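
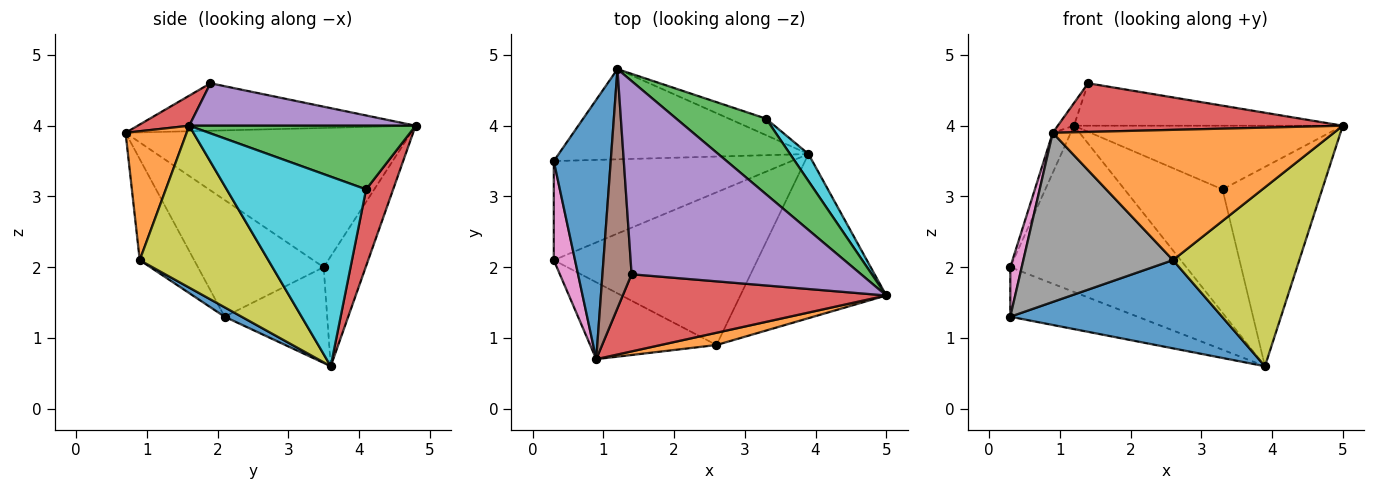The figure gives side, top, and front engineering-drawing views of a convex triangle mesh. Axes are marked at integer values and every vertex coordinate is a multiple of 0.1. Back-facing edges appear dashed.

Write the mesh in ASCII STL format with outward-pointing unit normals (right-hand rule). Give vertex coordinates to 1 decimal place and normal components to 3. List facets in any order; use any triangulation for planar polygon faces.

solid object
 facet normal -0.924 0.058 0.378
  outer loop
   vertex 1.2 4.8 4.0
   vertex 0.3 3.5 2.0
   vertex 0.9 0.7 3.9
  endloop
 endfacet
 facet normal 0.211 -0.973 0.092
  outer loop
   vertex 2.6 0.9 2.1
   vertex 5.0 1.6 4.0
   vertex 0.9 0.7 3.9
  endloop
 endfacet
 facet normal 0.477 0.566 0.672
  outer loop
   vertex 3.3 4.1 3.1
   vertex 1.2 4.8 4.0
   vertex 5.0 1.6 4.0
  endloop
 endfacet
 facet normal 0.096 -0.531 0.842
  outer loop
   vertex 1.4 1.9 4.6
   vertex 0.9 0.7 3.9
   vertex 5.0 1.6 4.0
  endloop
 endfacet
 facet normal 0.178 0.211 0.961
  outer loop
   vertex 1.4 1.9 4.6
   vertex 5.0 1.6 4.0
   vertex 1.2 4.8 4.0
  endloop
 endfacet
 facet normal -0.851 0.050 0.523
  outer loop
   vertex 1.4 1.9 4.6
   vertex 1.2 4.8 4.0
   vertex 0.9 0.7 3.9
  endloop
 endfacet
 facet normal -0.980 -0.089 0.178
  outer loop
   vertex 0.3 2.1 1.3
   vertex 0.9 0.7 3.9
   vertex 0.3 3.5 2.0
  endloop
 endfacet
 facet normal -0.314 -0.864 -0.393
  outer loop
   vertex 0.3 2.1 1.3
   vertex 2.6 0.9 2.1
   vertex 0.9 0.7 3.9
  endloop
 endfacet
 facet normal 0.600 -0.589 -0.541
  outer loop
   vertex 3.9 3.6 0.6
   vertex 5.0 1.6 4.0
   vertex 2.6 0.9 2.1
  endloop
 endfacet
 facet normal 0.811 0.580 0.079
  outer loop
   vertex 3.9 3.6 0.6
   vertex 3.3 4.1 3.1
   vertex 5.0 1.6 4.0
  endloop
 endfacet
 facet normal 0.040 -0.500 -0.865
  outer loop
   vertex 3.9 3.6 0.6
   vertex 2.6 0.9 2.1
   vertex 0.3 2.1 1.3
  endloop
 endfacet
 facet normal -0.339 0.421 -0.841
  outer loop
   vertex 3.9 3.6 0.6
   vertex 0.3 2.1 1.3
   vertex 0.3 3.5 2.0
  endloop
 endfacet
 facet normal -0.205 0.860 -0.467
  outer loop
   vertex 3.9 3.6 0.6
   vertex 0.3 3.5 2.0
   vertex 1.2 4.8 4.0
  endloop
 endfacet
 facet normal 0.264 0.956 -0.128
  outer loop
   vertex 3.9 3.6 0.6
   vertex 1.2 4.8 4.0
   vertex 3.3 4.1 3.1
  endloop
 endfacet
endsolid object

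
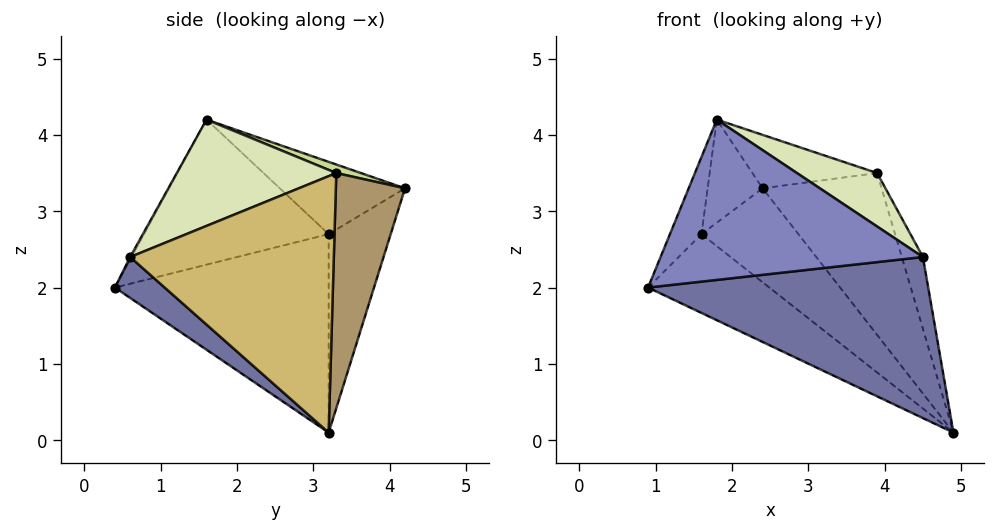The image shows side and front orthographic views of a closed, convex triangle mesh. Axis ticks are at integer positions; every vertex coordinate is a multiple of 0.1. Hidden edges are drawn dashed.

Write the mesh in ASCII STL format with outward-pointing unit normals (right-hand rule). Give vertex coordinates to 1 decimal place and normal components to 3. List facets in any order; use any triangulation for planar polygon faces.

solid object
 facet normal 0.119 -0.668 -0.735
  outer loop
   vertex 4.5 0.6 2.4
   vertex 0.9 0.4 2.0
   vertex 4.9 3.2 0.1
  endloop
 endfacet
 facet normal -0.005 -0.877 0.480
  outer loop
   vertex 4.5 0.6 2.4
   vertex 1.8 1.6 4.2
   vertex 0.9 0.4 2.0
  endloop
 endfacet
 facet normal -0.584 0.331 -0.741
  outer loop
   vertex 1.6 3.2 2.7
   vertex 4.9 3.2 0.1
   vertex 0.9 0.4 2.0
  endloop
 endfacet
 facet normal -0.445 0.695 -0.565
  outer loop
   vertex 1.6 3.2 2.7
   vertex 2.4 4.2 3.3
   vertex 4.9 3.2 0.1
  endloop
 endfacet
 facet normal -0.941 0.161 0.297
  outer loop
   vertex 1.6 3.2 2.7
   vertex 0.9 0.4 2.0
   vertex 1.8 1.6 4.2
  endloop
 endfacet
 facet normal -0.802 0.352 0.483
  outer loop
   vertex 1.6 3.2 2.7
   vertex 1.8 1.6 4.2
   vertex 2.4 4.2 3.3
  endloop
 endfacet
 facet normal 0.062 0.314 0.948
  outer loop
   vertex 3.9 3.3 3.5
   vertex 2.4 4.2 3.3
   vertex 1.8 1.6 4.2
  endloop
 endfacet
 facet normal 0.476 -0.239 0.846
  outer loop
   vertex 3.9 3.3 3.5
   vertex 1.8 1.6 4.2
   vertex 4.5 0.6 2.4
  endloop
 endfacet
 facet normal 0.499 0.858 0.121
  outer loop
   vertex 3.9 3.3 3.5
   vertex 4.9 3.2 0.1
   vertex 2.4 4.2 3.3
  endloop
 endfacet
 facet normal 0.955 0.099 0.278
  outer loop
   vertex 3.9 3.3 3.5
   vertex 4.5 0.6 2.4
   vertex 4.9 3.2 0.1
  endloop
 endfacet
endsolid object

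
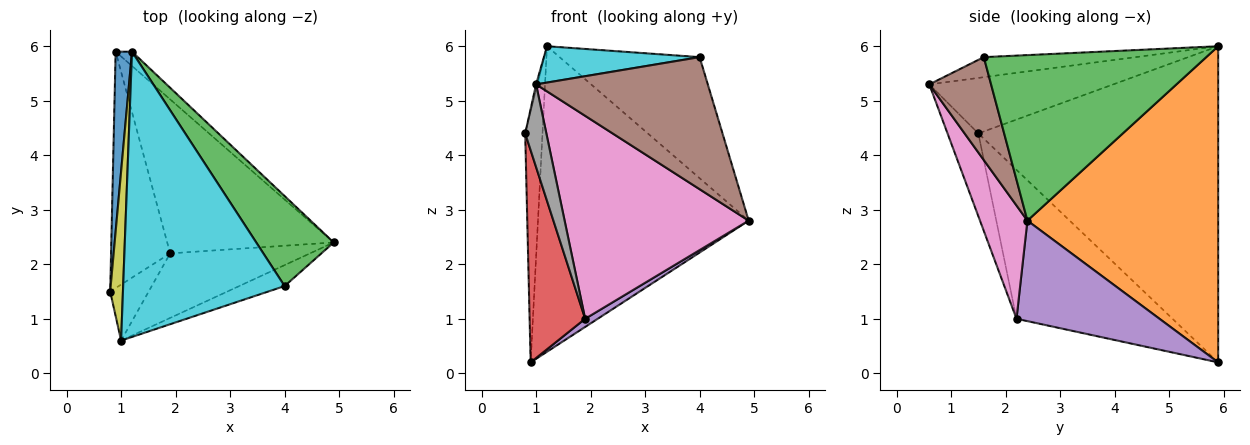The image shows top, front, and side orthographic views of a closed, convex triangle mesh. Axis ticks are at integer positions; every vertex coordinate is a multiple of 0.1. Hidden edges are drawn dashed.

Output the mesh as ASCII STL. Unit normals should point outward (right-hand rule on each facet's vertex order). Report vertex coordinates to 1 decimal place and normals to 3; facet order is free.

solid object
 facet normal -0.996 0.072 0.052
  outer loop
   vertex 1.2 5.9 6.0
   vertex 0.9 5.9 0.2
   vertex 0.8 1.5 4.4
  endloop
 endfacet
 facet normal 0.671 0.741 -0.035
  outer loop
   vertex 1.2 5.9 6.0
   vertex 4.9 2.4 2.8
   vertex 0.9 5.9 0.2
  endloop
 endfacet
 facet normal 0.787 0.495 0.368
  outer loop
   vertex 4.0 1.6 5.8
   vertex 4.9 2.4 2.8
   vertex 1.2 5.9 6.0
  endloop
 endfacet
 facet normal -0.882 -0.314 -0.350
  outer loop
   vertex 1.9 2.2 1.0
   vertex 0.8 1.5 4.4
   vertex 0.9 5.9 0.2
  endloop
 endfacet
 facet normal 0.516 -0.045 -0.855
  outer loop
   vertex 1.9 2.2 1.0
   vertex 0.9 5.9 0.2
   vertex 4.9 2.4 2.8
  endloop
 endfacet
 facet normal 0.335 -0.931 -0.148
  outer loop
   vertex 1.0 0.6 5.3
   vertex 4.9 2.4 2.8
   vertex 4.0 1.6 5.8
  endloop
 endfacet
 facet normal 0.238 -0.925 -0.294
  outer loop
   vertex 1.0 0.6 5.3
   vertex 1.9 2.2 1.0
   vertex 4.9 2.4 2.8
  endloop
 endfacet
 facet normal -0.770 -0.529 -0.358
  outer loop
   vertex 1.0 0.6 5.3
   vertex 0.8 1.5 4.4
   vertex 1.9 2.2 1.0
  endloop
 endfacet
 facet normal -0.975 0.007 0.224
  outer loop
   vertex 1.0 0.6 5.3
   vertex 1.2 5.9 6.0
   vertex 0.8 1.5 4.4
  endloop
 endfacet
 facet normal -0.122 -0.125 0.985
  outer loop
   vertex 1.0 0.6 5.3
   vertex 4.0 1.6 5.8
   vertex 1.2 5.9 6.0
  endloop
 endfacet
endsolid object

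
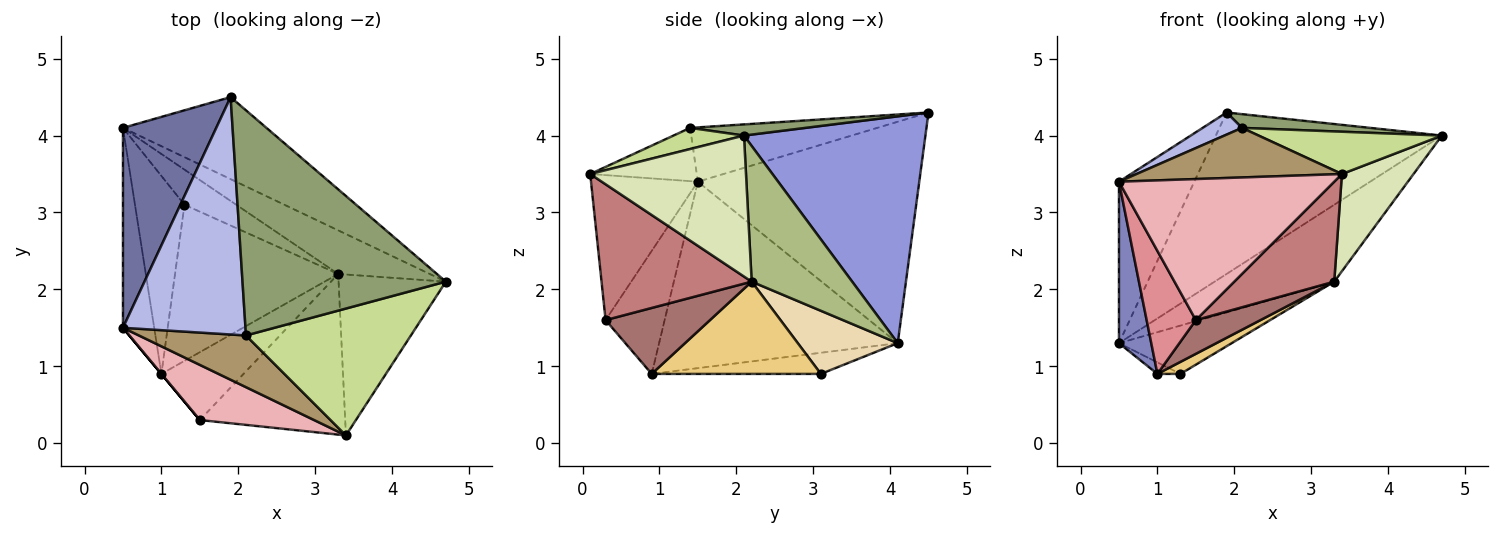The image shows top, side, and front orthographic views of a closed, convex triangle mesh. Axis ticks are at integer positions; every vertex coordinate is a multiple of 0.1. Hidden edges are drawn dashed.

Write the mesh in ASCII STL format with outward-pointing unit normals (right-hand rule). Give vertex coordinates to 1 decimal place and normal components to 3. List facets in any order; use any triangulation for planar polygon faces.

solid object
 facet normal -0.879 0.299 0.370
  outer loop
   vertex 0.5 4.1 1.3
   vertex 0.5 1.5 3.4
   vertex 1.9 4.5 4.3
  endloop
 endfacet
 facet normal -0.978 -0.132 -0.164
  outer loop
   vertex 0.5 4.1 1.3
   vertex 1.0 0.9 0.9
   vertex 0.5 1.5 3.4
  endloop
 endfacet
 facet normal 0.582 0.725 -0.368
  outer loop
   vertex 0.5 4.1 1.3
   vertex 1.9 4.5 4.3
   vertex 4.7 2.1 4.0
  endloop
 endfacet
 facet normal -0.404 -0.085 0.911
  outer loop
   vertex 2.1 1.4 4.1
   vertex 1.9 4.5 4.3
   vertex 0.5 1.5 3.4
  endloop
 endfacet
 facet normal 0.055 -0.061 0.997
  outer loop
   vertex 2.1 1.4 4.1
   vertex 4.7 2.1 4.0
   vertex 1.9 4.5 4.3
  endloop
 endfacet
 facet normal 0.590 0.702 -0.398
  outer loop
   vertex 3.3 2.2 2.1
   vertex 0.5 4.1 1.3
   vertex 4.7 2.1 4.0
  endloop
 endfacet
 facet normal 0.121 -0.314 0.942
  outer loop
   vertex 3.4 0.1 3.5
   vertex 4.7 2.1 4.0
   vertex 2.1 1.4 4.1
  endloop
 endfacet
 facet normal 0.747 -0.344 -0.569
  outer loop
   vertex 3.4 0.1 3.5
   vertex 3.3 2.2 2.1
   vertex 4.7 2.1 4.0
  endloop
 endfacet
 facet normal -0.338 -0.651 0.679
  outer loop
   vertex 3.4 0.1 3.5
   vertex 2.1 1.4 4.1
   vertex 0.5 1.5 3.4
  endloop
 endfacet
 facet normal -0.392 0.053 -0.918
  outer loop
   vertex 1.3 3.1 0.9
   vertex 1.0 0.9 0.9
   vertex 0.5 4.1 1.3
  endloop
 endfacet
 facet normal 0.491 -0.067 -0.869
  outer loop
   vertex 1.3 3.1 0.9
   vertex 3.3 2.2 2.1
   vertex 1.0 0.9 0.9
  endloop
 endfacet
 facet normal 0.583 0.657 -0.478
  outer loop
   vertex 1.3 3.1 0.9
   vertex 0.5 4.1 1.3
   vertex 3.3 2.2 2.1
  endloop
 endfacet
 facet normal 0.584 -0.362 -0.727
  outer loop
   vertex 1.5 0.3 1.6
   vertex 1.0 0.9 0.9
   vertex 3.3 2.2 2.1
  endloop
 endfacet
 facet normal 0.622 -0.414 -0.665
  outer loop
   vertex 1.5 0.3 1.6
   vertex 3.3 2.2 2.1
   vertex 3.4 0.1 3.5
  endloop
 endfacet
 facet normal -0.768 -0.640 0.000
  outer loop
   vertex 1.5 0.3 1.6
   vertex 0.5 1.5 3.4
   vertex 1.0 0.9 0.9
  endloop
 endfacet
 facet normal -0.420 -0.845 0.331
  outer loop
   vertex 1.5 0.3 1.6
   vertex 3.4 0.1 3.5
   vertex 0.5 1.5 3.4
  endloop
 endfacet
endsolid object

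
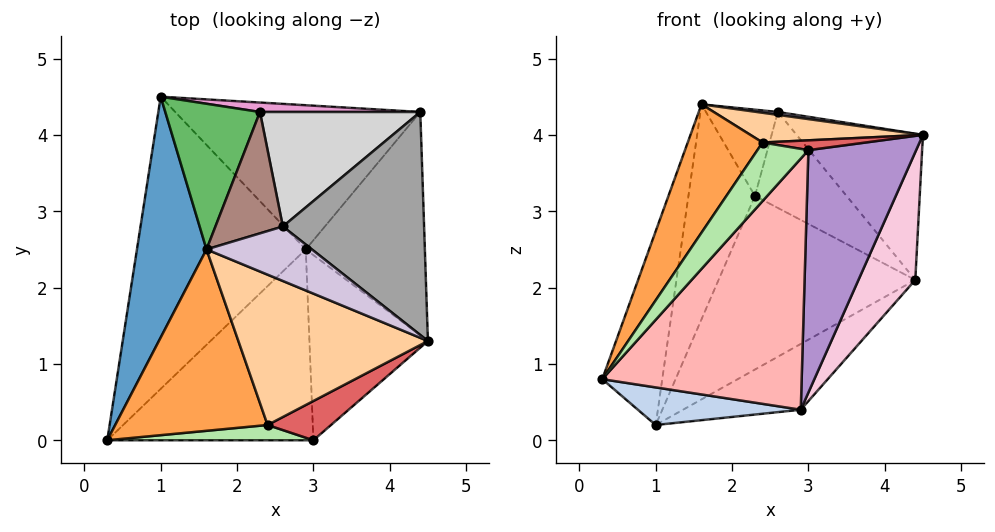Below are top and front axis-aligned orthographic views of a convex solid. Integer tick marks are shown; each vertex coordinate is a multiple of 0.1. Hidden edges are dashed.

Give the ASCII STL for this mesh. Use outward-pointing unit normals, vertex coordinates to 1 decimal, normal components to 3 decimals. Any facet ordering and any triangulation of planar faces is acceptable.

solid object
 facet normal -0.959 0.179 0.222
  outer loop
   vertex 1.6 2.5 4.4
   vertex 1.0 4.5 0.2
   vertex 0.3 0.0 0.8
  endloop
 endfacet
 facet normal -0.030 -0.128 -0.991
  outer loop
   vertex 2.9 2.5 0.4
   vertex 0.3 0.0 0.8
   vertex 1.0 4.5 0.2
  endloop
 endfacet
 facet normal -0.755 -0.379 0.536
  outer loop
   vertex 2.4 0.2 3.9
   vertex 1.6 2.5 4.4
   vertex 0.3 0.0 0.8
  endloop
 endfacet
 facet normal 0.055 -0.194 0.979
  outer loop
   vertex 2.4 0.2 3.9
   vertex 4.5 1.3 4.0
   vertex 1.6 2.5 4.4
  endloop
 endfacet
 facet normal -0.759 0.539 0.365
  outer loop
   vertex 2.3 4.3 3.2
   vertex 1.0 4.5 0.2
   vertex 1.6 2.5 4.4
  endloop
 endfacet
 facet normal -0.270 -0.932 0.243
  outer loop
   vertex 3.0 0.0 3.8
   vertex 2.4 0.2 3.9
   vertex 0.3 0.0 0.8
  endloop
 endfacet
 facet normal 0.081 -0.242 0.967
  outer loop
   vertex 3.0 0.0 3.8
   vertex 4.5 1.3 4.0
   vertex 2.4 0.2 3.9
  endloop
 endfacet
 facet normal 0.558 -0.661 -0.502
  outer loop
   vertex 3.0 0.0 3.8
   vertex 0.3 0.0 0.8
   vertex 2.9 2.5 0.4
  endloop
 endfacet
 facet normal 0.610 -0.630 -0.481
  outer loop
   vertex 3.0 0.0 3.8
   vertex 2.9 2.5 0.4
   vertex 4.5 1.3 4.0
  endloop
 endfacet
 facet normal 0.115 -0.053 0.992
  outer loop
   vertex 2.6 2.8 4.3
   vertex 1.6 2.5 4.4
   vertex 4.5 1.3 4.0
  endloop
 endfacet
 facet normal -0.092 0.577 0.812
  outer loop
   vertex 2.6 2.8 4.3
   vertex 2.3 4.3 3.2
   vertex 1.6 2.5 4.4
  endloop
 endfacet
 facet normal 0.470 0.366 -0.803
  outer loop
   vertex 4.4 4.3 2.1
   vertex 2.9 2.5 0.4
   vertex 1.0 4.5 0.2
  endloop
 endfacet
 facet normal 0.028 0.998 0.054
  outer loop
   vertex 4.4 4.3 2.1
   vertex 1.0 4.5 0.2
   vertex 2.3 4.3 3.2
  endloop
 endfacet
 facet normal 0.845 -0.266 -0.464
  outer loop
   vertex 4.4 4.3 2.1
   vertex 4.5 1.3 4.0
   vertex 2.9 2.5 0.4
  endloop
 endfacet
 facet normal 0.492 0.477 0.728
  outer loop
   vertex 4.4 4.3 2.1
   vertex 2.6 2.8 4.3
   vertex 4.5 1.3 4.0
  endloop
 endfacet
 facet normal 0.373 0.596 0.711
  outer loop
   vertex 4.4 4.3 2.1
   vertex 2.3 4.3 3.2
   vertex 2.6 2.8 4.3
  endloop
 endfacet
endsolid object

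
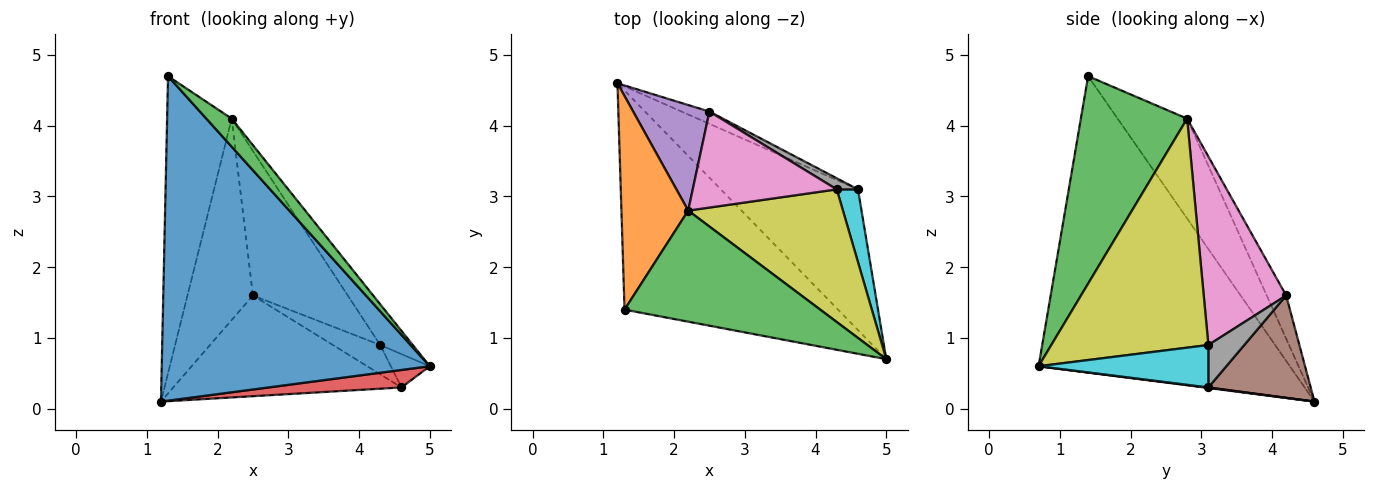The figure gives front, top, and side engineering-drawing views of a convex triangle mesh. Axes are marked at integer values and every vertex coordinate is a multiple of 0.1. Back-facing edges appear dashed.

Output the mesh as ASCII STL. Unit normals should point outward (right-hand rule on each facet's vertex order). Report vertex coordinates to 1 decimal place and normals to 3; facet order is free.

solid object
 facet normal -0.614 -0.654 -0.442
  outer loop
   vertex 1.3 1.4 4.7
   vertex 1.2 4.6 0.1
   vertex 5.0 0.7 0.6
  endloop
 endfacet
 facet normal -0.658 0.611 0.440
  outer loop
   vertex 2.2 2.8 4.1
   vertex 1.2 4.6 0.1
   vertex 1.3 1.4 4.7
  endloop
 endfacet
 facet normal 0.717 -0.171 0.676
  outer loop
   vertex 2.2 2.8 4.1
   vertex 1.3 1.4 4.7
   vertex 5.0 0.7 0.6
  endloop
 endfacet
 facet normal 0.004 -0.123 -0.992
  outer loop
   vertex 4.6 3.1 0.3
   vertex 5.0 0.7 0.6
   vertex 1.2 4.6 0.1
  endloop
 endfacet
 facet normal -0.255 0.856 0.449
  outer loop
   vertex 2.5 4.2 1.6
   vertex 1.2 4.6 0.1
   vertex 2.2 2.8 4.1
  endloop
 endfacet
 facet normal 0.407 0.907 -0.111
  outer loop
   vertex 2.5 4.2 1.6
   vertex 4.6 3.1 0.3
   vertex 1.2 4.6 0.1
  endloop
 endfacet
 facet normal 0.587 0.675 0.448
  outer loop
   vertex 4.3 3.1 0.9
   vertex 2.5 4.2 1.6
   vertex 2.2 2.8 4.1
  endloop
 endfacet
 facet normal 0.579 0.763 0.289
  outer loop
   vertex 4.3 3.1 0.9
   vertex 4.6 3.1 0.3
   vertex 2.5 4.2 1.6
  endloop
 endfacet
 facet normal 0.817 0.169 0.552
  outer loop
   vertex 4.3 3.1 0.9
   vertex 2.2 2.8 4.1
   vertex 5.0 0.7 0.6
  endloop
 endfacet
 facet normal 0.876 0.201 0.438
  outer loop
   vertex 4.3 3.1 0.9
   vertex 5.0 0.7 0.6
   vertex 4.6 3.1 0.3
  endloop
 endfacet
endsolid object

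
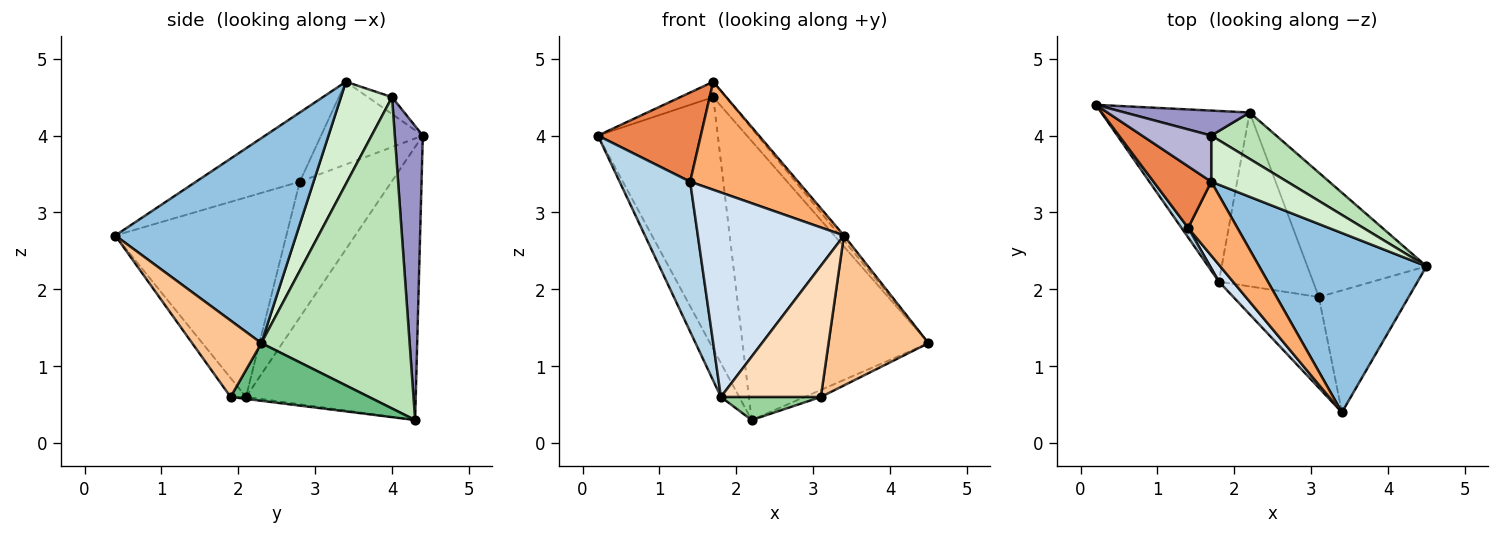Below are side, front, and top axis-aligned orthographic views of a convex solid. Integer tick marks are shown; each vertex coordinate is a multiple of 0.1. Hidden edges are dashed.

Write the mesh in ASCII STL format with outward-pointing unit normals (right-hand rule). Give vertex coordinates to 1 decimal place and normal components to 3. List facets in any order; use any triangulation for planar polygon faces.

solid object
 facet normal -0.875 0.094 -0.475
  outer loop
   vertex 1.8 2.1 0.6
   vertex 0.2 4.4 4.0
   vertex 2.2 4.3 0.3
  endloop
 endfacet
 facet normal 0.775 0.017 0.632
  outer loop
   vertex 1.7 3.4 4.7
   vertex 3.4 0.4 2.7
   vertex 4.5 2.3 1.3
  endloop
 endfacet
 facet normal -0.792 -0.609 0.039
  outer loop
   vertex 1.4 2.8 3.4
   vertex 0.2 4.4 4.0
   vertex 1.8 2.1 0.6
  endloop
 endfacet
 facet normal -0.759 -0.648 0.054
  outer loop
   vertex 1.4 2.8 3.4
   vertex 1.8 2.1 0.6
   vertex 3.4 0.4 2.7
  endloop
 endfacet
 facet normal -0.631 -0.639 0.440
  outer loop
   vertex 1.4 2.8 3.4
   vertex 1.7 3.4 4.7
   vertex 0.2 4.4 4.0
  endloop
 endfacet
 facet normal -0.622 -0.647 0.442
  outer loop
   vertex 1.4 2.8 3.4
   vertex 3.4 0.4 2.7
   vertex 1.7 3.4 4.7
  endloop
 endfacet
 facet normal 0.473 -0.683 -0.556
  outer loop
   vertex 3.1 1.9 0.6
   vertex 4.5 2.3 1.3
   vertex 3.4 0.4 2.7
  endloop
 endfacet
 facet normal -0.125 -0.816 -0.565
  outer loop
   vertex 3.1 1.9 0.6
   vertex 3.4 0.4 2.7
   vertex 1.8 2.1 0.6
  endloop
 endfacet
 facet normal 0.435 0.051 -0.899
  outer loop
   vertex 3.1 1.9 0.6
   vertex 2.2 4.3 0.3
   vertex 4.5 2.3 1.3
  endloop
 endfacet
 facet normal -0.020 -0.131 -0.991
  outer loop
   vertex 3.1 1.9 0.6
   vertex 1.8 2.1 0.6
   vertex 2.2 4.3 0.3
  endloop
 endfacet
 facet normal 0.618 0.775 0.129
  outer loop
   vertex 1.7 4.0 4.5
   vertex 4.5 2.3 1.3
   vertex 2.2 4.3 0.3
  endloop
 endfacet
 facet normal 0.787 0.195 0.585
  outer loop
   vertex 1.7 4.0 4.5
   vertex 1.7 3.4 4.7
   vertex 4.5 2.3 1.3
  endloop
 endfacet
 facet normal 0.226 0.969 0.096
  outer loop
   vertex 1.7 4.0 4.5
   vertex 2.2 4.3 0.3
   vertex 0.2 4.4 4.0
  endloop
 endfacet
 facet normal -0.226 0.308 0.924
  outer loop
   vertex 1.7 4.0 4.5
   vertex 0.2 4.4 4.0
   vertex 1.7 3.4 4.7
  endloop
 endfacet
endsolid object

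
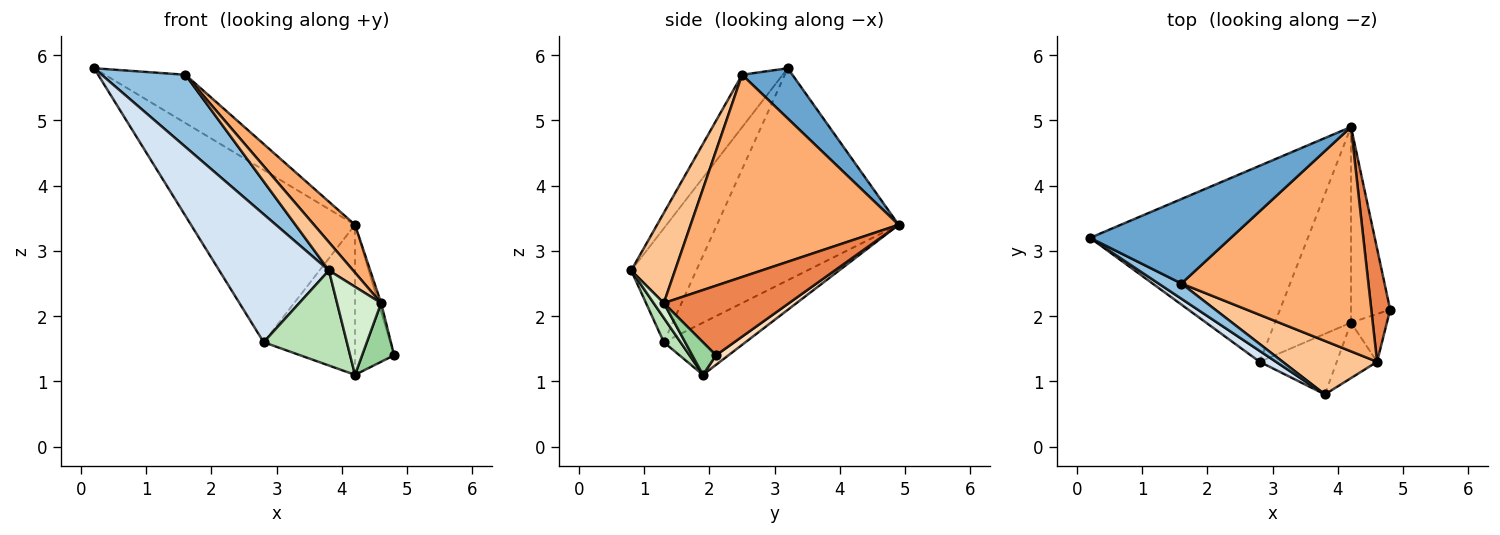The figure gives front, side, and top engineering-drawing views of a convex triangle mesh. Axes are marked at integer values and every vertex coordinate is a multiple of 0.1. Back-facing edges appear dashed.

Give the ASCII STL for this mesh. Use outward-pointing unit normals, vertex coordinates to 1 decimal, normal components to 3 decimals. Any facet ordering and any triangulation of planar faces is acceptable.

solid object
 facet normal 0.296 0.474 0.829
  outer loop
   vertex 1.6 2.5 5.7
   vertex 4.2 4.9 3.4
   vertex 0.2 3.2 5.8
  endloop
 endfacet
 facet normal -0.429 -0.884 0.187
  outer loop
   vertex 1.6 2.5 5.7
   vertex 0.2 3.2 5.8
   vertex 3.8 0.8 2.7
  endloop
 endfacet
 facet normal -0.590 0.533 -0.606
  outer loop
   vertex 2.8 1.3 1.6
   vertex 0.2 3.2 5.8
   vertex 4.2 4.9 3.4
  endloop
 endfacet
 facet normal -0.509 -0.858 0.073
  outer loop
   vertex 2.8 1.3 1.6
   vertex 3.8 0.8 2.7
   vertex 0.2 3.2 5.8
  endloop
 endfacet
 facet normal 0.965 0.020 0.261
  outer loop
   vertex 4.6 1.3 2.2
   vertex 4.8 2.1 1.4
   vertex 4.2 4.9 3.4
  endloop
 endfacet
 facet normal 0.727 -0.143 0.672
  outer loop
   vertex 4.6 1.3 2.2
   vertex 4.2 4.9 3.4
   vertex 1.6 2.5 5.7
  endloop
 endfacet
 facet normal 0.645 -0.357 0.675
  outer loop
   vertex 4.6 1.3 2.2
   vertex 1.6 2.5 5.7
   vertex 3.8 0.8 2.7
  endloop
 endfacet
 facet normal 0.190 0.597 -0.779
  outer loop
   vertex 4.2 1.9 1.1
   vertex 4.2 4.9 3.4
   vertex 4.8 2.1 1.4
  endloop
 endfacet
 facet normal -0.478 0.534 -0.697
  outer loop
   vertex 4.2 1.9 1.1
   vertex 2.8 1.3 1.6
   vertex 4.2 4.9 3.4
  endloop
 endfacet
 facet normal 0.498 -0.672 -0.548
  outer loop
   vertex 4.2 1.9 1.1
   vertex 4.8 2.1 1.4
   vertex 4.6 1.3 2.2
  endloop
 endfacet
 facet normal 0.167 -0.831 -0.530
  outer loop
   vertex 4.2 1.9 1.1
   vertex 3.8 0.8 2.7
   vertex 2.8 1.3 1.6
  endloop
 endfacet
 facet normal 0.192 -0.830 -0.523
  outer loop
   vertex 4.2 1.9 1.1
   vertex 4.6 1.3 2.2
   vertex 3.8 0.8 2.7
  endloop
 endfacet
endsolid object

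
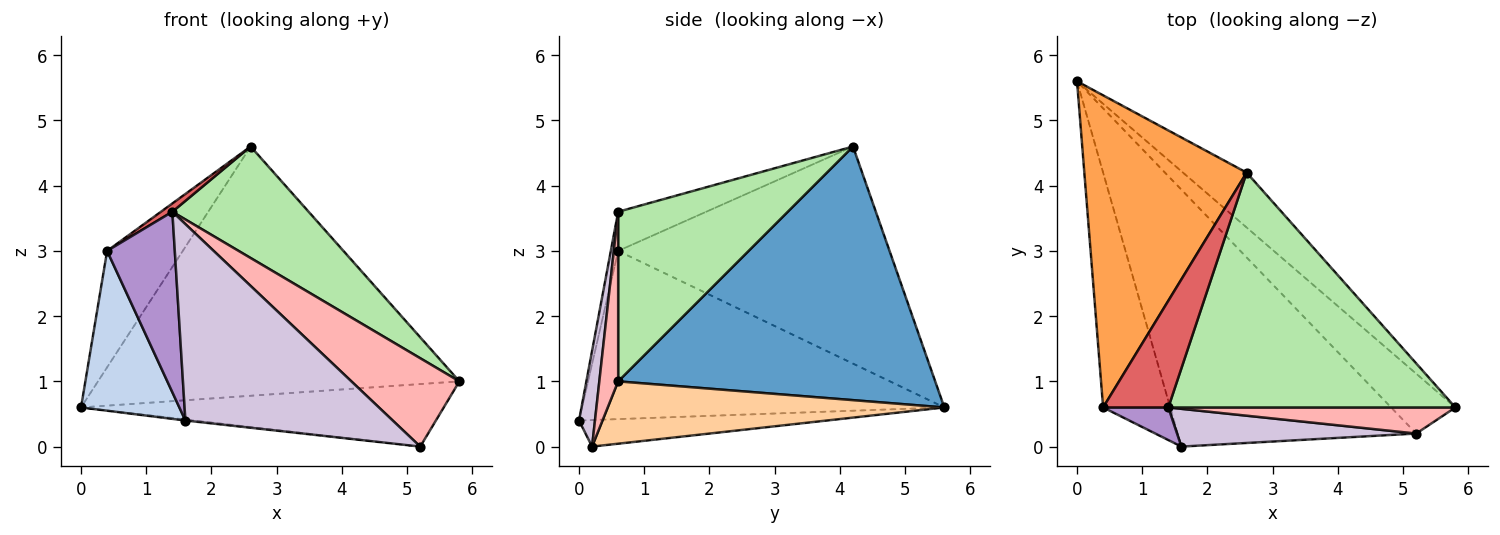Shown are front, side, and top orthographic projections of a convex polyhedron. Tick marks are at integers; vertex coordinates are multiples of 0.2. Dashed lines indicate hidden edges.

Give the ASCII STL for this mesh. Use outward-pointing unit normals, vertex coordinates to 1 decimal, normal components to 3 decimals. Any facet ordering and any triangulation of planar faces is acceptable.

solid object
 facet normal 0.651 0.742 -0.163
  outer loop
   vertex 2.6 4.2 4.6
   vertex 5.8 0.6 1.0
   vertex 0.0 5.6 0.6
  endloop
 endfacet
 facet normal -0.901 -0.244 -0.359
  outer loop
   vertex 0.4 0.6 3.0
   vertex 0.0 5.6 0.6
   vertex 1.6 0.0 0.4
  endloop
 endfacet
 facet normal -0.782 0.218 0.584
  outer loop
   vertex 0.4 0.6 3.0
   vertex 2.6 4.2 4.6
   vertex 0.0 5.6 0.6
  endloop
 endfacet
 facet normal 0.557 0.600 -0.574
  outer loop
   vertex 5.2 0.2 0.0
   vertex 0.0 5.6 0.6
   vertex 5.8 0.6 1.0
  endloop
 endfacet
 facet normal -0.111 0.004 -0.994
  outer loop
   vertex 5.2 0.2 0.0
   vertex 1.6 0.0 0.4
   vertex 0.0 5.6 0.6
  endloop
 endfacet
 facet normal 0.471 -0.378 0.797
  outer loop
   vertex 1.4 0.6 3.6
   vertex 5.8 0.6 1.0
   vertex 2.6 4.2 4.6
  endloop
 endfacet
 facet normal -0.513 -0.067 0.856
  outer loop
   vertex 1.4 0.6 3.6
   vertex 2.6 4.2 4.6
   vertex 0.4 0.6 3.0
  endloop
 endfacet
 facet normal 0.165 -0.946 0.279
  outer loop
   vertex 1.4 0.6 3.6
   vertex 5.2 0.2 0.0
   vertex 5.8 0.6 1.0
  endloop
 endfacet
 facet normal -0.106 -0.979 0.177
  outer loop
   vertex 1.4 0.6 3.6
   vertex 0.4 0.6 3.0
   vertex 1.6 0.0 0.4
  endloop
 endfacet
 facet normal 0.075 -0.979 0.188
  outer loop
   vertex 1.4 0.6 3.6
   vertex 1.6 0.0 0.4
   vertex 5.2 0.2 0.0
  endloop
 endfacet
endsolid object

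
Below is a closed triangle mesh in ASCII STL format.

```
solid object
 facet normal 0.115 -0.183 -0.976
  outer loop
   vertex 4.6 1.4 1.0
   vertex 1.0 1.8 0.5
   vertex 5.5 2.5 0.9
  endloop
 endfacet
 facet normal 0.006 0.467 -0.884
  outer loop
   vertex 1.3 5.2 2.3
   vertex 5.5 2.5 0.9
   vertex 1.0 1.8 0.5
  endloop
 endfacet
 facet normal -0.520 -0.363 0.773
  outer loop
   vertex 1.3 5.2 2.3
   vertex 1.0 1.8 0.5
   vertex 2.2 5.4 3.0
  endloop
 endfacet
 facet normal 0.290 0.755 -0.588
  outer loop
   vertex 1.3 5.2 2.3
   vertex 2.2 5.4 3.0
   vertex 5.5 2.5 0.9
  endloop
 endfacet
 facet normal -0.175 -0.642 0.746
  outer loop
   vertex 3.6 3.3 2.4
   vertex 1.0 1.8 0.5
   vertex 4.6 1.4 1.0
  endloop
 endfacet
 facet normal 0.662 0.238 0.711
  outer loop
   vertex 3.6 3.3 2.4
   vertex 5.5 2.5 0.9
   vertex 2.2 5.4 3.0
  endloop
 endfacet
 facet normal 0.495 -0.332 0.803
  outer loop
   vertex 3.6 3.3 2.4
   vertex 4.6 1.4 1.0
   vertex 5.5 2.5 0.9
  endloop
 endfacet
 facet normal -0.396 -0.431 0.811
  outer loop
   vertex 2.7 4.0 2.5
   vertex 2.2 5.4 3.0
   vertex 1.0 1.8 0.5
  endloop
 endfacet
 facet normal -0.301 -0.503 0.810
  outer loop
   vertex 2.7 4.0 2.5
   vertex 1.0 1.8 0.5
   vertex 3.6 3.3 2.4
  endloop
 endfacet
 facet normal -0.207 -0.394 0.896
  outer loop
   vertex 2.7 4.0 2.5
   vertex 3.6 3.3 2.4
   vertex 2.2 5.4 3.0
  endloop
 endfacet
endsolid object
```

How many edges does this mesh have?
15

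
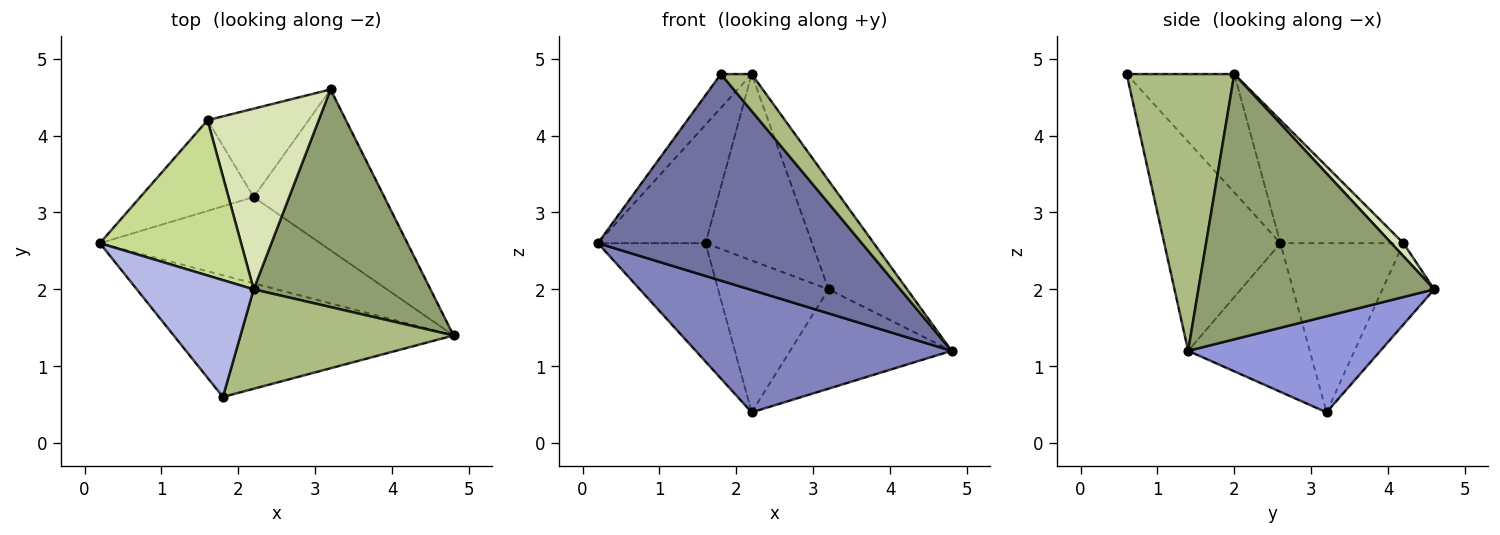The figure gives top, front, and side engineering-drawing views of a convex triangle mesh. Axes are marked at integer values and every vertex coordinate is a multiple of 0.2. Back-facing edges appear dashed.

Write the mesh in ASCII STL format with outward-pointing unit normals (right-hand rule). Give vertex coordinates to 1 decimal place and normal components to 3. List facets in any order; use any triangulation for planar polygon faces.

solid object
 facet normal -0.355 -0.806 -0.475
  outer loop
   vertex 1.8 0.6 4.8
   vertex 0.2 2.6 2.6
   vertex 4.8 1.4 1.2
  endloop
 endfacet
 facet normal -0.362 -0.762 -0.537
  outer loop
   vertex 2.2 3.2 0.4
   vertex 4.8 1.4 1.2
   vertex 0.2 2.6 2.6
  endloop
 endfacet
 facet normal 0.530 0.445 -0.721
  outer loop
   vertex 2.2 3.2 0.4
   vertex 3.2 4.6 2.0
   vertex 4.8 1.4 1.2
  endloop
 endfacet
 facet normal -0.697 0.199 0.688
  outer loop
   vertex 2.2 2.0 4.8
   vertex 0.2 2.6 2.6
   vertex 1.8 0.6 4.8
  endloop
 endfacet
 facet normal 0.802 0.267 0.535
  outer loop
   vertex 2.2 2.0 4.8
   vertex 4.8 1.4 1.2
   vertex 3.2 4.6 2.0
  endloop
 endfacet
 facet normal 0.773 -0.221 0.595
  outer loop
   vertex 2.2 2.0 4.8
   vertex 1.8 0.6 4.8
   vertex 4.8 1.4 1.2
  endloop
 endfacet
 facet normal -0.570 0.498 0.654
  outer loop
   vertex 1.6 4.2 2.6
   vertex 0.2 2.6 2.6
   vertex 2.2 2.0 4.8
  endloop
 endfacet
 facet normal 0.081 0.716 0.694
  outer loop
   vertex 1.6 4.2 2.6
   vertex 2.2 2.0 4.8
   vertex 3.2 4.6 2.0
  endloop
 endfacet
 facet normal -0.672 0.588 -0.450
  outer loop
   vertex 1.6 4.2 2.6
   vertex 2.2 3.2 0.4
   vertex 0.2 2.6 2.6
  endloop
 endfacet
 facet normal -0.375 0.801 -0.466
  outer loop
   vertex 1.6 4.2 2.6
   vertex 3.2 4.6 2.0
   vertex 2.2 3.2 0.4
  endloop
 endfacet
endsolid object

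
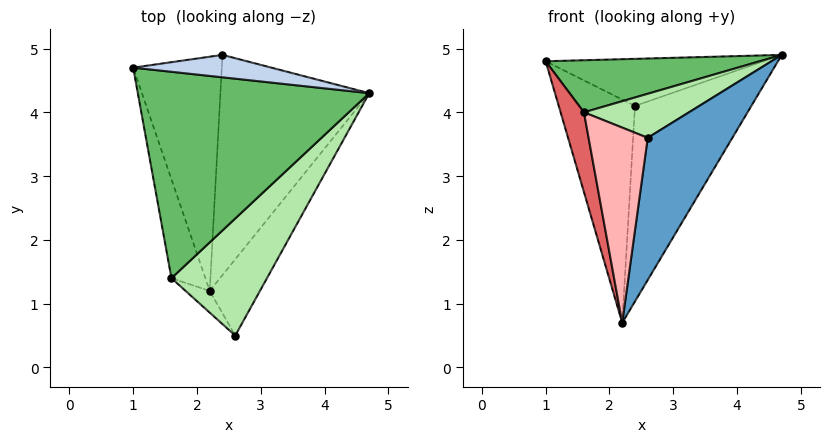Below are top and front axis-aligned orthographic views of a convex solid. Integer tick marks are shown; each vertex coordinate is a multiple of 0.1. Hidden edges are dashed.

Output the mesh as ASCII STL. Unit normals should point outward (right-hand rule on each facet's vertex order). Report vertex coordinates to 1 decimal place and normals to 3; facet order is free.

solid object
 facet normal 0.884 -0.413 -0.221
  outer loop
   vertex 2.2 1.2 0.7
   vertex 4.7 4.3 4.9
   vertex 2.6 0.5 3.6
  endloop
 endfacet
 facet normal 0.086 0.900 0.428
  outer loop
   vertex 2.4 4.9 4.1
   vertex 1.0 4.7 4.8
   vertex 4.7 4.3 4.9
  endloop
 endfacet
 facet normal -0.418 0.627 -0.657
  outer loop
   vertex 2.4 4.9 4.1
   vertex 2.2 1.2 0.7
   vertex 1.0 4.7 4.8
  endloop
 endfacet
 facet normal 0.398 0.609 -0.686
  outer loop
   vertex 2.4 4.9 4.1
   vertex 4.7 4.3 4.9
   vertex 2.2 1.2 0.7
  endloop
 endfacet
 facet normal -0.053 -0.244 0.968
  outer loop
   vertex 1.6 1.4 4.0
   vertex 4.7 4.3 4.9
   vertex 1.0 4.7 4.8
  endloop
 endfacet
 facet normal 0.057 -0.351 0.934
  outer loop
   vertex 1.6 1.4 4.0
   vertex 2.6 0.5 3.6
   vertex 4.7 4.3 4.9
  endloop
 endfacet
 facet normal -0.976 -0.136 -0.169
  outer loop
   vertex 1.6 1.4 4.0
   vertex 1.0 4.7 4.8
   vertex 2.2 1.2 0.7
  endloop
 endfacet
 facet normal -0.684 -0.725 -0.081
  outer loop
   vertex 1.6 1.4 4.0
   vertex 2.2 1.2 0.7
   vertex 2.6 0.5 3.6
  endloop
 endfacet
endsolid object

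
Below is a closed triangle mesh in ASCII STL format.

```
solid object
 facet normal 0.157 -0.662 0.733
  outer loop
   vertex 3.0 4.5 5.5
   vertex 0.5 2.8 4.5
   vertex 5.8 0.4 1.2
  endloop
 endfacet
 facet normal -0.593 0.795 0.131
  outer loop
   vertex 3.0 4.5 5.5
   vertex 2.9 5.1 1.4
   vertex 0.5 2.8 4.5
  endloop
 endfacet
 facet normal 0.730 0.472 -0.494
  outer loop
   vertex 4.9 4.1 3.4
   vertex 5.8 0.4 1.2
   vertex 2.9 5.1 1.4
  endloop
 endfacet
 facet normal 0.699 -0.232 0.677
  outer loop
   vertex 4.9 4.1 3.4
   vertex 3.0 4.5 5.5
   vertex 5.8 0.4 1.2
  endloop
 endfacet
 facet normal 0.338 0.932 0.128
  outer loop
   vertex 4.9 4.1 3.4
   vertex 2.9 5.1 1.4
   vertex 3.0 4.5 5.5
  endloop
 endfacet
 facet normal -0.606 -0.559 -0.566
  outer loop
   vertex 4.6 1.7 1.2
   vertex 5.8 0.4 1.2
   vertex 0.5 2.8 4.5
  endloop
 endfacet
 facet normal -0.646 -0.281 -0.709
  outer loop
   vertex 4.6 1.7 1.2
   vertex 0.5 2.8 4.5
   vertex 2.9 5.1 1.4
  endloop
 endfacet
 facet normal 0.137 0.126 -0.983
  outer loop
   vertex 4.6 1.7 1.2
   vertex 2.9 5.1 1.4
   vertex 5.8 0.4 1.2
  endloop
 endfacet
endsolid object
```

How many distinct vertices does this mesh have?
6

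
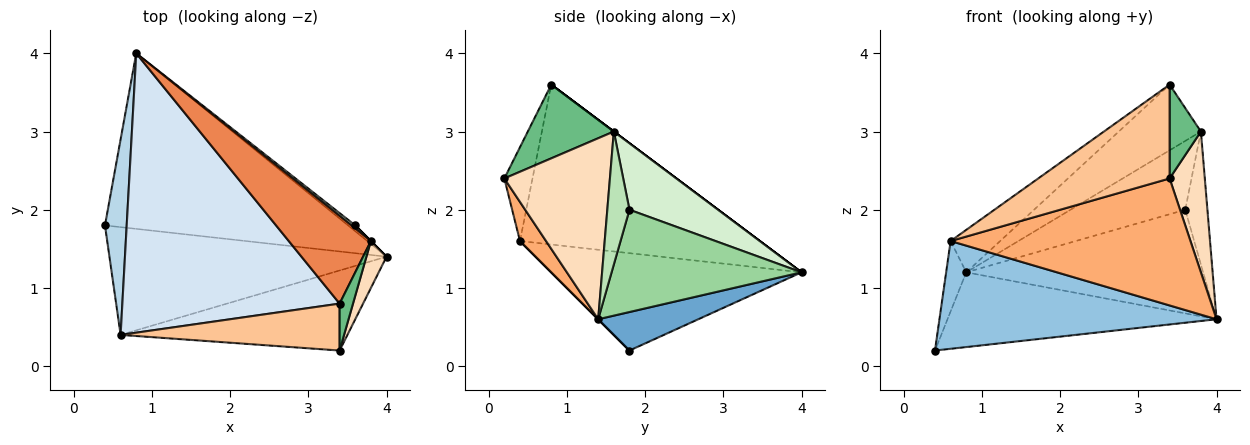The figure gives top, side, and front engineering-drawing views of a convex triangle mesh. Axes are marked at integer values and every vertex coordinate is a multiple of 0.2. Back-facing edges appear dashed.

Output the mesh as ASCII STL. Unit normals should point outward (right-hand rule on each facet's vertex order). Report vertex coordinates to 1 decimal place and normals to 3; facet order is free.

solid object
 facet normal 0.144 0.388 -0.910
  outer loop
   vertex 0.8 4.0 1.2
   vertex 4.0 1.4 0.6
   vertex 0.4 1.8 0.2
  endloop
 endfacet
 facet normal 0.000 -0.707 -0.707
  outer loop
   vertex 0.6 0.4 1.6
   vertex 0.4 1.8 0.2
   vertex 4.0 1.4 0.6
  endloop
 endfacet
 facet normal -0.973 0.078 0.217
  outer loop
   vertex 0.6 0.4 1.6
   vertex 0.8 4.0 1.2
   vertex 0.4 1.8 0.2
  endloop
 endfacet
 facet normal -0.588 0.122 0.799
  outer loop
   vertex 0.6 0.4 1.6
   vertex 3.4 0.8 3.6
   vertex 0.8 4.0 1.2
  endloop
 endfacet
 facet normal 0.000 0.600 0.800
  outer loop
   vertex 3.8 1.6 3.0
   vertex 0.8 4.0 1.2
   vertex 3.4 0.8 3.6
  endloop
 endfacet
 facet normal 0.092 -0.842 -0.531
  outer loop
   vertex 3.4 0.2 2.4
   vertex 0.6 0.4 1.6
   vertex 4.0 1.4 0.6
  endloop
 endfacet
 facet normal -0.188 -0.878 0.439
  outer loop
   vertex 3.4 0.2 2.4
   vertex 3.4 0.8 3.6
   vertex 0.6 0.4 1.6
  endloop
 endfacet
 facet normal 0.943 -0.314 0.105
  outer loop
   vertex 3.4 0.2 2.4
   vertex 4.0 1.4 0.6
   vertex 3.8 1.6 3.0
  endloop
 endfacet
 facet normal 0.926 -0.337 0.168
  outer loop
   vertex 3.4 0.2 2.4
   vertex 3.8 1.6 3.0
   vertex 3.4 0.8 3.6
  endloop
 endfacet
 facet normal 0.625 0.779 -0.044
  outer loop
   vertex 3.6 1.8 2.0
   vertex 4.0 1.4 0.6
   vertex 0.8 4.0 1.2
  endloop
 endfacet
 facet normal 0.707 0.707 0.000
  outer loop
   vertex 3.6 1.8 2.0
   vertex 3.8 1.6 3.0
   vertex 4.0 1.4 0.6
  endloop
 endfacet
 facet normal 0.611 0.791 0.036
  outer loop
   vertex 3.6 1.8 2.0
   vertex 0.8 4.0 1.2
   vertex 3.8 1.6 3.0
  endloop
 endfacet
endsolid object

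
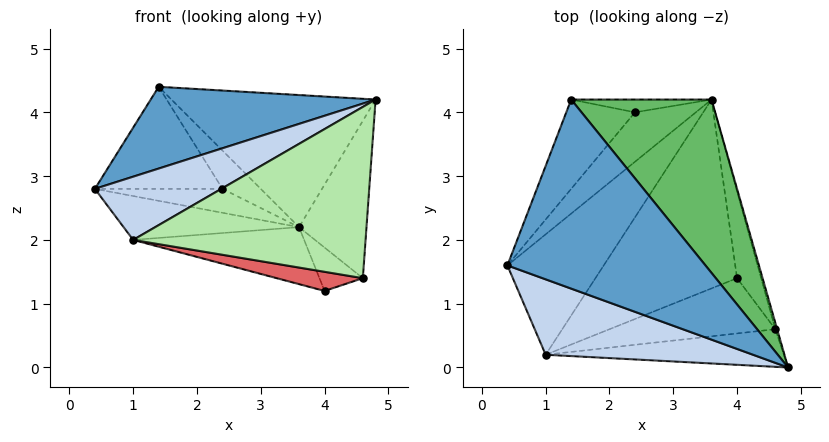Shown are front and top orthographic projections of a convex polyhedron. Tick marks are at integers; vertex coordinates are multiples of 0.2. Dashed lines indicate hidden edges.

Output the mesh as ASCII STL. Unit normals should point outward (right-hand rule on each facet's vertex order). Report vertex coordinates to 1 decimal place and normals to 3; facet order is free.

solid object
 facet normal -0.400 -0.364 0.841
  outer loop
   vertex 1.4 4.2 4.4
   vertex 0.4 1.6 2.8
   vertex 4.8 0.0 4.2
  endloop
 endfacet
 facet normal -0.431 -0.580 0.692
  outer loop
   vertex 1.0 0.2 2.0
   vertex 4.8 0.0 4.2
   vertex 0.4 1.6 2.8
  endloop
 endfacet
 facet normal -0.414 0.312 -0.855
  outer loop
   vertex 3.6 4.2 2.2
   vertex 1.0 0.2 2.0
   vertex 0.4 1.6 2.8
  endloop
 endfacet
 facet normal -0.348 0.271 -0.898
  outer loop
   vertex 3.6 4.2 2.2
   vertex 4.0 1.4 1.2
   vertex 1.0 0.2 2.0
  endloop
 endfacet
 facet normal 0.623 0.474 0.623
  outer loop
   vertex 3.6 4.2 2.2
   vertex 1.4 4.2 4.4
   vertex 4.8 0.0 4.2
  endloop
 endfacet
 facet normal 0.073 -0.974 -0.214
  outer loop
   vertex 4.6 0.6 1.4
   vertex 4.8 0.0 4.2
   vertex 1.0 0.2 2.0
  endloop
 endfacet
 facet normal -0.120 -0.325 -0.938
  outer loop
   vertex 4.6 0.6 1.4
   vertex 1.0 0.2 2.0
   vertex 4.0 1.4 1.2
  endloop
 endfacet
 facet normal 0.963 0.270 -0.011
  outer loop
   vertex 4.6 0.6 1.4
   vertex 3.6 4.2 2.2
   vertex 4.8 0.0 4.2
  endloop
 endfacet
 facet normal 0.667 0.333 -0.667
  outer loop
   vertex 4.6 0.6 1.4
   vertex 4.0 1.4 1.2
   vertex 3.6 4.2 2.2
  endloop
 endfacet
 facet normal -0.670 0.559 -0.489
  outer loop
   vertex 2.4 4.0 2.8
   vertex 0.4 1.6 2.8
   vertex 1.4 4.2 4.4
  endloop
 endfacet
 facet normal -0.463 0.386 -0.798
  outer loop
   vertex 2.4 4.0 2.8
   vertex 3.6 4.2 2.2
   vertex 0.4 1.6 2.8
  endloop
 endfacet
 facet normal -0.302 0.905 -0.302
  outer loop
   vertex 2.4 4.0 2.8
   vertex 1.4 4.2 4.4
   vertex 3.6 4.2 2.2
  endloop
 endfacet
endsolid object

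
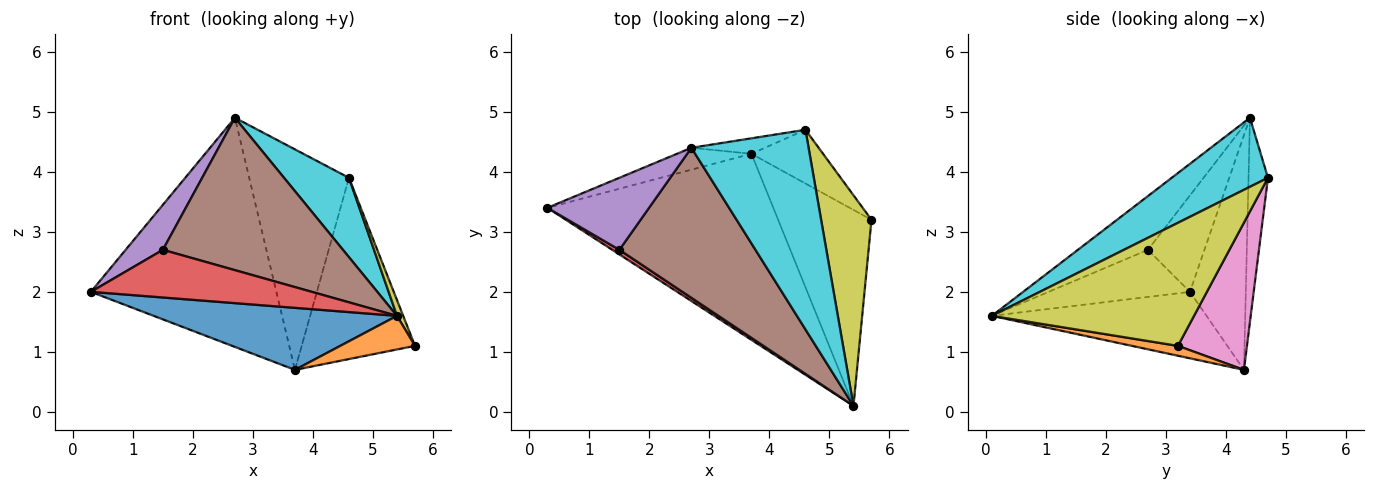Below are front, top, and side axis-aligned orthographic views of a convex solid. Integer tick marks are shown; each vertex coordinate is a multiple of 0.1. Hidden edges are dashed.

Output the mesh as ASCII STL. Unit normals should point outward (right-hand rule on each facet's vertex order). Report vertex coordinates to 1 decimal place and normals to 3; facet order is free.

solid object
 facet normal -0.269 -0.305 -0.914
  outer loop
   vertex 3.7 4.3 0.7
   vertex 5.4 0.1 1.6
   vertex 0.3 3.4 2.0
  endloop
 endfacet
 facet normal 0.104 -0.168 -0.980
  outer loop
   vertex 3.7 4.3 0.7
   vertex 5.7 3.2 1.1
   vertex 5.4 0.1 1.6
  endloop
 endfacet
 facet normal -0.287 0.954 -0.091
  outer loop
   vertex 3.7 4.3 0.7
   vertex 0.3 3.4 2.0
   vertex 2.7 4.4 4.9
  endloop
 endfacet
 facet normal -0.537 -0.840 0.081
  outer loop
   vertex 1.5 2.7 2.7
   vertex 0.3 3.4 2.0
   vertex 5.4 0.1 1.6
  endloop
 endfacet
 facet normal -0.627 -0.413 0.661
  outer loop
   vertex 1.5 2.7 2.7
   vertex 2.7 4.4 4.9
   vertex 0.3 3.4 2.0
  endloop
 endfacet
 facet normal -0.267 -0.687 0.676
  outer loop
   vertex 1.5 2.7 2.7
   vertex 5.4 0.1 1.6
   vertex 2.7 4.4 4.9
  endloop
 endfacet
 facet normal 0.504 0.828 -0.245
  outer loop
   vertex 4.6 4.7 3.9
   vertex 5.7 3.2 1.1
   vertex 3.7 4.3 0.7
  endloop
 endfacet
 facet normal -0.191 0.979 -0.069
  outer loop
   vertex 4.6 4.7 3.9
   vertex 3.7 4.3 0.7
   vertex 2.7 4.4 4.9
  endloop
 endfacet
 facet normal 0.925 -0.028 0.379
  outer loop
   vertex 4.6 4.7 3.9
   vertex 5.4 0.1 1.6
   vertex 5.7 3.2 1.1
  endloop
 endfacet
 facet normal 0.480 -0.324 0.815
  outer loop
   vertex 4.6 4.7 3.9
   vertex 2.7 4.4 4.9
   vertex 5.4 0.1 1.6
  endloop
 endfacet
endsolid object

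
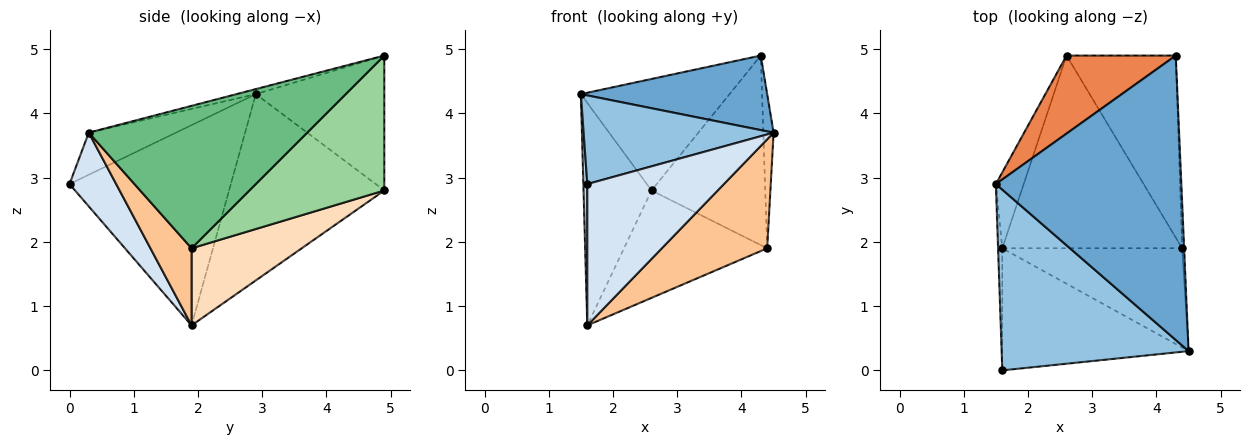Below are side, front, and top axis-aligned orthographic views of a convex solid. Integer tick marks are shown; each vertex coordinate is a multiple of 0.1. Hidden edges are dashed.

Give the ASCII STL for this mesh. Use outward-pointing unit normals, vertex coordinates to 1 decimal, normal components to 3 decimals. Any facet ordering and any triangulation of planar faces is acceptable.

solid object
 facet normal -0.026 -0.253 0.967
  outer loop
   vertex 4.3 4.9 4.9
   vertex 1.5 2.9 4.3
   vertex 4.5 0.3 3.7
  endloop
 endfacet
 facet normal -0.198 -0.432 0.880
  outer loop
   vertex 1.6 0.0 2.9
   vertex 4.5 0.3 3.7
   vertex 1.5 2.9 4.3
  endloop
 endfacet
 facet normal -0.999 -0.024 -0.021
  outer loop
   vertex 1.6 0.0 2.9
   vertex 1.5 2.9 4.3
   vertex 1.6 1.9 0.7
  endloop
 endfacet
 facet normal 0.250 -0.733 -0.633
  outer loop
   vertex 1.6 0.0 2.9
   vertex 1.6 1.9 0.7
   vertex 4.5 0.3 3.7
  endloop
 endfacet
 facet normal -0.578 0.669 0.468
  outer loop
   vertex 2.6 4.9 2.8
   vertex 1.5 2.9 4.3
   vertex 4.3 4.9 4.9
  endloop
 endfacet
 facet normal -0.908 0.397 -0.136
  outer loop
   vertex 2.6 4.9 2.8
   vertex 1.6 1.9 0.7
   vertex 1.5 2.9 4.3
  endloop
 endfacet
 facet normal 0.277 -0.710 -0.647
  outer loop
   vertex 4.4 1.9 1.9
   vertex 4.5 0.3 3.7
   vertex 1.6 1.9 0.7
  endloop
 endfacet
 facet normal 0.351 0.456 -0.818
  outer loop
   vertex 4.4 1.9 1.9
   vertex 1.6 1.9 0.7
   vertex 2.6 4.9 2.8
  endloop
 endfacet
 facet normal 0.999 0.047 -0.014
  outer loop
   vertex 4.4 1.9 1.9
   vertex 4.3 4.9 4.9
   vertex 4.5 0.3 3.7
  endloop
 endfacet
 facet normal 0.650 0.548 -0.526
  outer loop
   vertex 4.4 1.9 1.9
   vertex 2.6 4.9 2.8
   vertex 4.3 4.9 4.9
  endloop
 endfacet
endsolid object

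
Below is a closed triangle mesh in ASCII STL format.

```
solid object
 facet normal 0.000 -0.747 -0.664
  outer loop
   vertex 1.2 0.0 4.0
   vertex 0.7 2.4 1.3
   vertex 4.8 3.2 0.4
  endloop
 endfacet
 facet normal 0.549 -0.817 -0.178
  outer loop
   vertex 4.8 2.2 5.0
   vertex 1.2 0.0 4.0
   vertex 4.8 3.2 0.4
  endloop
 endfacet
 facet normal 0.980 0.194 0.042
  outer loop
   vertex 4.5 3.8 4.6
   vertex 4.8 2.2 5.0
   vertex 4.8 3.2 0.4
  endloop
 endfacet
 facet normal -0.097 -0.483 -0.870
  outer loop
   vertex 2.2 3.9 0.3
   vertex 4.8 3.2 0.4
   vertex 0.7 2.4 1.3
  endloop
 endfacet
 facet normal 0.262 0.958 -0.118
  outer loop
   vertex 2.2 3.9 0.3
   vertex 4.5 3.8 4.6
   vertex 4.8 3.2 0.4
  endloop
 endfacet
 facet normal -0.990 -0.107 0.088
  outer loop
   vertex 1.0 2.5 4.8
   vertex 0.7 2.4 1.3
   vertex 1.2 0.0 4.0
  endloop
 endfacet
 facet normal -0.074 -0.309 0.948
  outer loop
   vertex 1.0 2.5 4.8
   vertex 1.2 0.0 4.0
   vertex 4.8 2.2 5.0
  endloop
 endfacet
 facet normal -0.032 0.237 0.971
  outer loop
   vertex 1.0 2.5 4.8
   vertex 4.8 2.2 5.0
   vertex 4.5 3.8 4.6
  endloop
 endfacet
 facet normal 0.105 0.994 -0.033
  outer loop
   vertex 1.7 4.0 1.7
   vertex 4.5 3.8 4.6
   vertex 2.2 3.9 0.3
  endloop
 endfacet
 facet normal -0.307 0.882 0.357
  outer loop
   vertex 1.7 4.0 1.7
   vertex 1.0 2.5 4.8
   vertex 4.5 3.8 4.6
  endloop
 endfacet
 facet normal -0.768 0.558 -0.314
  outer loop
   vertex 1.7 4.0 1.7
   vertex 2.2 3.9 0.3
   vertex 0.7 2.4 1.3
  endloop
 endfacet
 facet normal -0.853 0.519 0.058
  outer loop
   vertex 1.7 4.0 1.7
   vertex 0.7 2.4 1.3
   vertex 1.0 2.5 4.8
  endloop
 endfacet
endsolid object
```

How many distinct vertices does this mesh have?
8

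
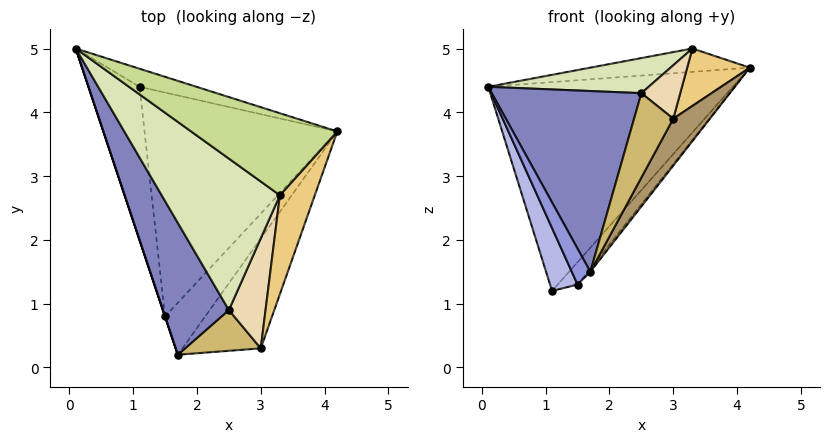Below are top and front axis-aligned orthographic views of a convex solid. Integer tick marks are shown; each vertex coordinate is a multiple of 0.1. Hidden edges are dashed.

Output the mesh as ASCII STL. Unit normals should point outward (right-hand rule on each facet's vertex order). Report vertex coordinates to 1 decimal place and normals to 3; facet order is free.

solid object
 facet normal 0.307 0.948 -0.082
  outer loop
   vertex 1.1 4.4 1.2
   vertex 0.1 5.0 4.4
   vertex 4.2 3.7 4.7
  endloop
 endfacet
 facet normal -0.805 -0.480 0.350
  outer loop
   vertex 2.5 0.9 4.3
   vertex 0.1 5.0 4.4
   vertex 1.7 0.2 1.5
  endloop
 endfacet
 facet normal -0.949 -0.316 0.000
  outer loop
   vertex 1.5 0.8 1.3
   vertex 1.7 0.2 1.5
   vertex 0.1 5.0 4.4
  endloop
 endfacet
 facet normal -0.954 -0.114 -0.277
  outer loop
   vertex 1.5 0.8 1.3
   vertex 0.1 5.0 4.4
   vertex 1.1 4.4 1.2
  endloop
 endfacet
 facet normal 0.765 0.041 -0.643
  outer loop
   vertex 1.5 0.8 1.3
   vertex 4.2 3.7 4.7
   vertex 1.7 0.2 1.5
  endloop
 endfacet
 facet normal 0.753 0.066 -0.654
  outer loop
   vertex 1.5 0.8 1.3
   vertex 1.1 4.4 1.2
   vertex 4.2 3.7 4.7
  endloop
 endfacet
 facet normal 0.016 0.274 0.962
  outer loop
   vertex 3.3 2.7 5.0
   vertex 4.2 3.7 4.7
   vertex 0.1 5.0 4.4
  endloop
 endfacet
 facet normal -0.326 -0.213 0.921
  outer loop
   vertex 3.3 2.7 5.0
   vertex 0.1 5.0 4.4
   vertex 2.5 0.9 4.3
  endloop
 endfacet
 facet normal 0.865 -0.197 -0.461
  outer loop
   vertex 3.0 0.3 3.9
   vertex 1.7 0.2 1.5
   vertex 4.2 3.7 4.7
  endloop
 endfacet
 facet normal -0.591 -0.726 0.351
  outer loop
   vertex 3.0 0.3 3.9
   vertex 2.5 0.9 4.3
   vertex 1.7 0.2 1.5
  endloop
 endfacet
 facet normal 0.646 -0.383 0.660
  outer loop
   vertex 3.0 0.3 3.9
   vertex 4.2 3.7 4.7
   vertex 3.3 2.7 5.0
  endloop
 endfacet
 facet normal 0.192 -0.429 0.883
  outer loop
   vertex 3.0 0.3 3.9
   vertex 3.3 2.7 5.0
   vertex 2.5 0.9 4.3
  endloop
 endfacet
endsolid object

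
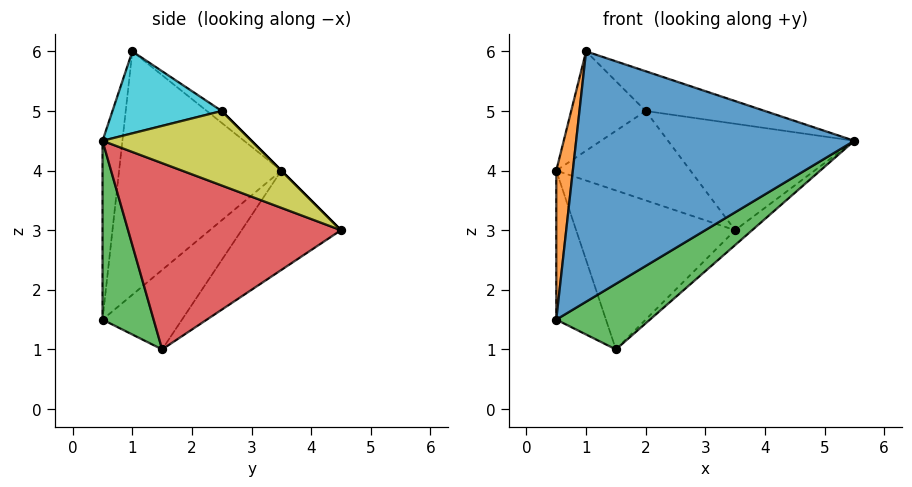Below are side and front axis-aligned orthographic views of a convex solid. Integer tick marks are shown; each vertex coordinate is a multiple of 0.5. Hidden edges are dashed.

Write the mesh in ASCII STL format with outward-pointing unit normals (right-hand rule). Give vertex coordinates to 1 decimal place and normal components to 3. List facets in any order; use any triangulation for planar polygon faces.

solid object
 facet normal -0.071 -0.990 0.118
  outer loop
   vertex 1.0 1.0 6.0
   vertex 0.5 0.5 1.5
   vertex 5.5 0.5 4.5
  endloop
 endfacet
 facet normal -0.988 -0.101 0.121
  outer loop
   vertex 0.5 3.5 4.0
   vertex 0.5 0.5 1.5
   vertex 1.0 1.0 6.0
  endloop
 endfacet
 facet normal 0.374 -0.686 -0.624
  outer loop
   vertex 1.5 1.5 1.0
   vertex 5.5 0.5 4.5
   vertex 0.5 0.5 1.5
  endloop
 endfacet
 facet normal 0.665 0.053 -0.745
  outer loop
   vertex 1.5 1.5 1.0
   vertex 3.5 4.5 3.0
   vertex 5.5 0.5 4.5
  endloop
 endfacet
 facet normal -0.716 0.447 -0.537
  outer loop
   vertex 1.5 1.5 1.0
   vertex 0.5 0.5 1.5
   vertex 0.5 3.5 4.0
  endloop
 endfacet
 facet normal -0.426 0.681 -0.596
  outer loop
   vertex 1.5 1.5 1.0
   vertex 0.5 3.5 4.0
   vertex 3.5 4.5 3.0
  endloop
 endfacet
 facet normal 0.000 0.707 0.707
  outer loop
   vertex 2.0 2.5 5.0
   vertex 3.5 4.5 3.0
   vertex 0.5 3.5 4.0
  endloop
 endfacet
 facet normal -0.121 0.605 0.787
  outer loop
   vertex 2.0 2.5 5.0
   vertex 0.5 3.5 4.0
   vertex 1.0 1.0 6.0
  endloop
 endfacet
 facet normal 0.390 0.488 0.781
  outer loop
   vertex 2.0 2.5 5.0
   vertex 5.5 0.5 4.5
   vertex 3.5 4.5 3.0
  endloop
 endfacet
 facet normal 0.331 0.361 0.872
  outer loop
   vertex 2.0 2.5 5.0
   vertex 1.0 1.0 6.0
   vertex 5.5 0.5 4.5
  endloop
 endfacet
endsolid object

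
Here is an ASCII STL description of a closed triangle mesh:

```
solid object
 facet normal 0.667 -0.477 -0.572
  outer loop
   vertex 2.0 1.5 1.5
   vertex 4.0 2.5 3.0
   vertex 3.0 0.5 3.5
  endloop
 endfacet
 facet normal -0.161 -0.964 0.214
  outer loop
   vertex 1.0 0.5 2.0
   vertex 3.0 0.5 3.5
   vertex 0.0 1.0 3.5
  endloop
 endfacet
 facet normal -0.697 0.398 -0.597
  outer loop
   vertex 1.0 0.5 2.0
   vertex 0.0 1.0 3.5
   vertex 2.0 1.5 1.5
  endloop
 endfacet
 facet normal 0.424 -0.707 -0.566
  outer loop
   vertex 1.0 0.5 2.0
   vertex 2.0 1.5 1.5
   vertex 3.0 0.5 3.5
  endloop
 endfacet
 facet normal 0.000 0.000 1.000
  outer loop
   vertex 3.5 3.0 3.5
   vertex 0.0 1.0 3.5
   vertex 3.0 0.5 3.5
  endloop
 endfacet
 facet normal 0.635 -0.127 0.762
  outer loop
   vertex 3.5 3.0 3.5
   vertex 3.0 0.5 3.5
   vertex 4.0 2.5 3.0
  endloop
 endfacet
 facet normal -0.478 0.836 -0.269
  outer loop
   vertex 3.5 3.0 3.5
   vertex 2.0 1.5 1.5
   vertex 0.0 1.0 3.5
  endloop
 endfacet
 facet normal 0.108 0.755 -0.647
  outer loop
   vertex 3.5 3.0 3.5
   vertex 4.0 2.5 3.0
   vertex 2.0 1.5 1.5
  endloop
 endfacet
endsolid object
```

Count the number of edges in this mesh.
12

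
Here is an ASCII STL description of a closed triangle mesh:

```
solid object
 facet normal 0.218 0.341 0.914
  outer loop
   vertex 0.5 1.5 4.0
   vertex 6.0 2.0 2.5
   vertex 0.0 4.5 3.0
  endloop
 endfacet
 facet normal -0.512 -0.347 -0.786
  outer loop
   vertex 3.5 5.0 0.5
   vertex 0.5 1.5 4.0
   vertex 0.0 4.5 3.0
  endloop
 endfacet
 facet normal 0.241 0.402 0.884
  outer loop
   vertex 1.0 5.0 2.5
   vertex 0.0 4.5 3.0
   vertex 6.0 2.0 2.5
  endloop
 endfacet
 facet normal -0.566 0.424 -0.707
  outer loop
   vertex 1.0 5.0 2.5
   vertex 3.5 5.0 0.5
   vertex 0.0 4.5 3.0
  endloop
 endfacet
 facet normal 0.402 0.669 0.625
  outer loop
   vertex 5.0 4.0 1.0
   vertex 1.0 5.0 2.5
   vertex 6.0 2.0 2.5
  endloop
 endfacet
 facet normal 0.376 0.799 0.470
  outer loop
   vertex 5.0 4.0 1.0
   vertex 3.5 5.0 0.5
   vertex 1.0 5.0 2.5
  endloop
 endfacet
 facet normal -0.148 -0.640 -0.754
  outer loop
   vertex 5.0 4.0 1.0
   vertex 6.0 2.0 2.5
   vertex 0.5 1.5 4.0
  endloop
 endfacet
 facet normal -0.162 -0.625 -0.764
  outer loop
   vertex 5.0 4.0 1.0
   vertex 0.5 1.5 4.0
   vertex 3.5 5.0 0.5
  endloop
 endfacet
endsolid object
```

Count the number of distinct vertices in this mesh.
6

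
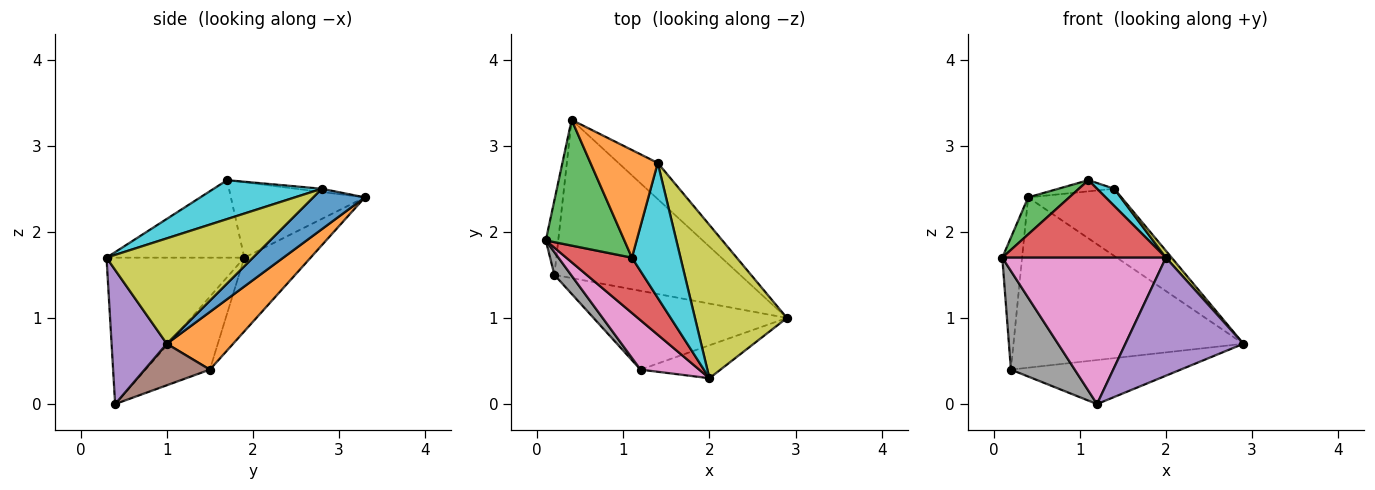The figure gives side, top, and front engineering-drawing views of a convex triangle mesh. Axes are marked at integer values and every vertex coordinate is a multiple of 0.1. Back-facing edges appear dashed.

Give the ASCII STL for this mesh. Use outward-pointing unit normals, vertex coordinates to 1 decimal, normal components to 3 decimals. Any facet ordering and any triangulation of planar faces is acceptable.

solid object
 facet normal -0.946 0.283 -0.160
  outer loop
   vertex 0.2 1.5 0.4
   vertex 0.1 1.9 1.7
   vertex 0.4 3.3 2.4
  endloop
 endfacet
 facet normal 0.207 0.717 -0.666
  outer loop
   vertex 0.2 1.5 0.4
   vertex 0.4 3.3 2.4
   vertex 2.9 1.0 0.7
  endloop
 endfacet
 facet normal -0.677 -0.208 0.706
  outer loop
   vertex 1.1 1.7 2.6
   vertex 0.4 3.3 2.4
   vertex 0.1 1.9 1.7
  endloop
 endfacet
 facet normal -0.565 -0.671 0.479
  outer loop
   vertex 1.1 1.7 2.6
   vertex 0.1 1.9 1.7
   vertex 2.0 0.3 1.7
  endloop
 endfacet
 facet normal 0.411 -0.878 -0.245
  outer loop
   vertex 1.2 0.4 0.0
   vertex 2.9 1.0 0.7
   vertex 2.0 0.3 1.7
  endloop
 endfacet
 facet normal 0.184 0.479 -0.858
  outer loop
   vertex 1.2 0.4 0.0
   vertex 0.2 1.5 0.4
   vertex 2.9 1.0 0.7
  endloop
 endfacet
 facet normal -0.624 -0.741 0.250
  outer loop
   vertex 1.2 0.4 0.0
   vertex 2.0 0.3 1.7
   vertex 0.1 1.9 1.7
  endloop
 endfacet
 facet normal -0.701 -0.695 0.160
  outer loop
   vertex 1.2 0.4 0.0
   vertex 0.1 1.9 1.7
   vertex 0.2 1.5 0.4
  endloop
 endfacet
 facet normal 0.753 -0.030 0.657
  outer loop
   vertex 1.4 2.8 2.5
   vertex 2.0 0.3 1.7
   vertex 2.9 1.0 0.7
  endloop
 endfacet
 facet normal 0.622 -0.099 0.776
  outer loop
   vertex 1.4 2.8 2.5
   vertex 1.1 1.7 2.6
   vertex 2.0 0.3 1.7
  endloop
 endfacet
 facet normal 0.438 0.791 -0.426
  outer loop
   vertex 1.4 2.8 2.5
   vertex 2.9 1.0 0.7
   vertex 0.4 3.3 2.4
  endloop
 endfacet
 facet normal -0.048 0.103 0.994
  outer loop
   vertex 1.4 2.8 2.5
   vertex 0.4 3.3 2.4
   vertex 1.1 1.7 2.6
  endloop
 endfacet
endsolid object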